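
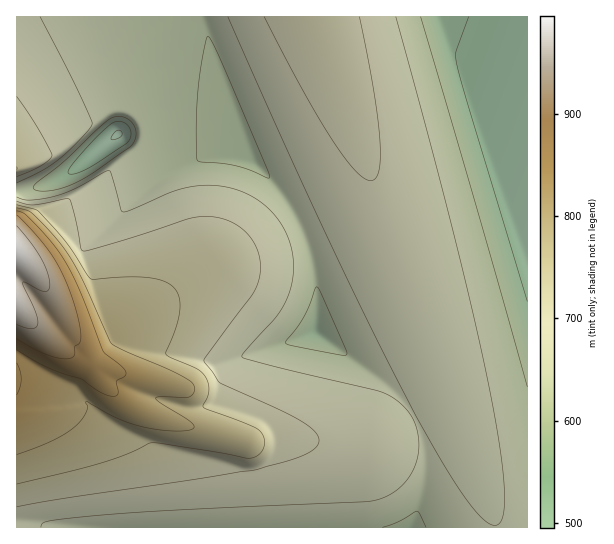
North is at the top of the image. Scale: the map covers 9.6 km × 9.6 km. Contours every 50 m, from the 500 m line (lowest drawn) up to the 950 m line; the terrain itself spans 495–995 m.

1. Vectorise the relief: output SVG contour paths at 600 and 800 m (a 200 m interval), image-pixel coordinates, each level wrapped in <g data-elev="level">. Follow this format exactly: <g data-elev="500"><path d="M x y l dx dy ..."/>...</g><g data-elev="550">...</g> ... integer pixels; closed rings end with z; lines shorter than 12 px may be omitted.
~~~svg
<g data-elev="600"><path d="M382 527l16-5 19-11 2 2 7 14"/><path d="M527 387l-106-370"/><path d="M343 355l-57-12 0-2 11-13 8-13 12-28 4 5 25 58 1 4z"/><path d="M35 190l-2-3 3-4 27-21 46-42 6-3 7 0 7 3 5 5 2 10-4 10-37 26-16 10-16 7-16 3z"/><path d="M269 178l-31-12-16-3-21-1-4-3-1-34 2-32 4-31 5-25 6 6 12 26 43 101 2 7z"/></g><g data-elev="800"><path d="M17 455l33-13 22-13 8-7 5-8 3-7-2-5 31 16 22 8 30 5 22-1 3-4-3-4-30-19-6-5 6-1 26 0 6-3 2-5-4-7-10-7-55-24-15-8-29-64-16-28-14-17-19-20-6-4-10-2"/></g>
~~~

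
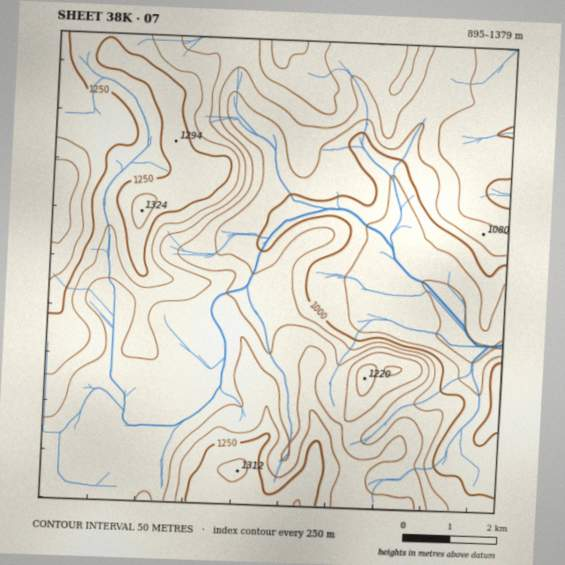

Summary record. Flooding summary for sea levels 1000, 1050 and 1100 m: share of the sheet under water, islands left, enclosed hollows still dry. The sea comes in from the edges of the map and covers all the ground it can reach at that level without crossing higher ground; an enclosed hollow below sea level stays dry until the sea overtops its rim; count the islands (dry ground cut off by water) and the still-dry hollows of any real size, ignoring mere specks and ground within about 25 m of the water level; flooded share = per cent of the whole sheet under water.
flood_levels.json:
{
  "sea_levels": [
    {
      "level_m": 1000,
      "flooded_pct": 16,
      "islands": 0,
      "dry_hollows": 0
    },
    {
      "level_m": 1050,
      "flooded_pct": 30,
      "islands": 0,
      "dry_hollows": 0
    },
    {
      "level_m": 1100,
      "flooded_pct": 41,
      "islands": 0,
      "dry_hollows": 0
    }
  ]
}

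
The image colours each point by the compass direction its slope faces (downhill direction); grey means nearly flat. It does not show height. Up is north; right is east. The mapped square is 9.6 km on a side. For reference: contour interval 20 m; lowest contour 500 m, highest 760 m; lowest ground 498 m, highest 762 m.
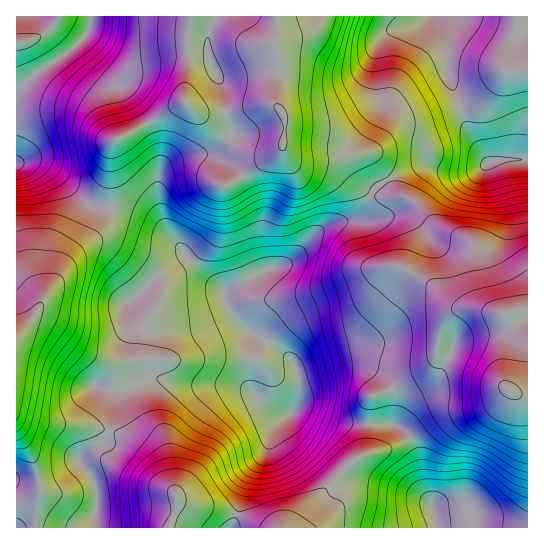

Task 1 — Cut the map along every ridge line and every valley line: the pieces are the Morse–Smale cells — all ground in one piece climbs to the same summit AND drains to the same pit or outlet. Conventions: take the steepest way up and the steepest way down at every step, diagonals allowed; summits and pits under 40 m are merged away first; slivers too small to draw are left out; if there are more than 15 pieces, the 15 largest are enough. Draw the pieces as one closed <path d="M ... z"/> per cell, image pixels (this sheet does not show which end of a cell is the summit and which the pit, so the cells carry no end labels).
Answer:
<path d="M373 193l-9 21-6 6-23 3-14 6-32 34-24 8-39 18 1 14 7 16-4-3-28 11-24 2-12 4-5 5-4 11-1 20 3 8 6 3 30 5 36 0 14 3 26 23 10 4 9 0 7-6 6-1 42 15 24 1 0-23 5-6 23-7 21-11 14-11 4-9 4-26 4-9 9-10 10-4 11 0 21 5 8 0-6-2-8-12-9-44-7-11-36-19-24-25-12-4-16 1z"/><path d="M437 16l-246 0-3 14 0 37-4 32 9 10 9 4 29-1 28-8 16 1 6 6 4 11-2 27 8 10 12 4 26-3 9 1 24 27 9 5 7-8 11-6 30-14 8 0 23 7 24-1 14-8-23-38-17-51-3-39z"/><path d="M115 211l-6 0-6 18-35 32-36 58-16 19 0 92 13 21 8 22 3 20-4 14 1 21 58-1 0-13 2-9-1-18-16-28 11-11 11-4 6-9 5-25-1-20 13-2 25-9 11-1-2-1-3-8 1-20 4-11 5-5 12-4 24-2 28-11 5 2-8-15-3-13-21-15-15-16-9-14-10-10-27-16z"/><path d="M161 379l-11 0-25 9-12 1 0 21-5 25-6 9-11 4-11 11 16 28 1 18-2 9 0 14 74 0 7-17 2-11 12 5 40 7 36 16 29 0 17-23 25-30 14-14 14-6 3-6 1-25-24-1-42-15-6 1-7 6-9 0-10-4-26-23-14-3-36 0z"/><path d="M185 101l-52 31-16 7-5 4-3 67 26 6 28 15 16 14 9 14 11 12 26 21 1-3 39-18 24-8 32-34 14-6 23-3 6-6 8-20-10-6-24-27-9-1-26 3-12-4-7-8-1-10 2-19-4-11-6-6-16-1-28 8-29 1-9-4z"/><path d="M474 308l-16 1-11 9-7 13-5 31-9 10-29 16-23 7-3 3-2 25 26 2 10 6 8 11 6 15 4 28 8 16 7 27 89 0 1-186-15-24-6-6-12 1z"/><path d="M527 16l-90 1 8 18 3 39 17 51 23 38-10 6-11 3-25-1-15-6-13 2-32 16-10 10 13 4 16-1 12 4 24 25 36 19 7 11 5 30 7 20 5 6 6 2 4-1 6 6 14 23z"/><path d="M190 16l-97 0-2 10-7 12-15 14-34 23-19 19 0 68 18-1 13 6 36 34 10 6 16 4 2-9 1-59 5-4 16-7 52-31-1-8 4-26z"/><path d="M389 424l-20 1-1 24-3 5-14 7-14 14-25 30-15 23 140-1-6-26-8-16-4-28-4-12-10-14z"/><path d="M34 161l-18 2 1 174 15-18 36-58 35-32 6-16-2-4-14-2-10-6-32-32z"/><path d="M91 16l-75 1 1 76 18-18 34-23 15-14 7-12z"/><path d="M17 431l-1 96 19 1 1-21 4-14-1-14-6-20z"/><path d="M178 500l-2 11-7 14 1 3 95-1-35-15-40-7z"/>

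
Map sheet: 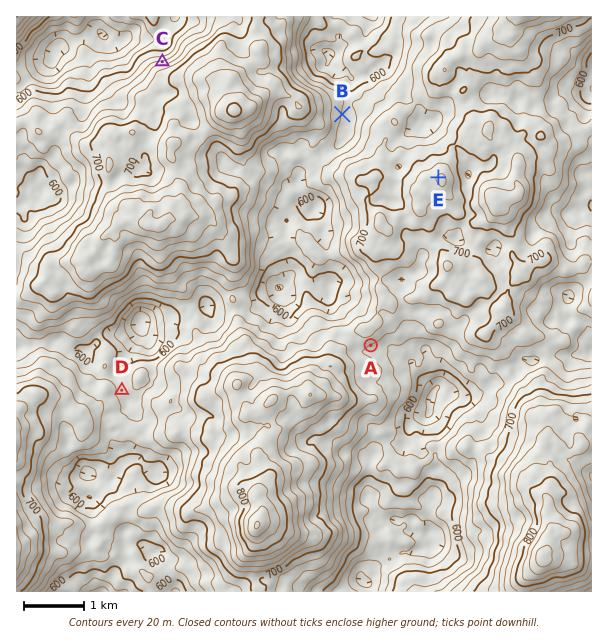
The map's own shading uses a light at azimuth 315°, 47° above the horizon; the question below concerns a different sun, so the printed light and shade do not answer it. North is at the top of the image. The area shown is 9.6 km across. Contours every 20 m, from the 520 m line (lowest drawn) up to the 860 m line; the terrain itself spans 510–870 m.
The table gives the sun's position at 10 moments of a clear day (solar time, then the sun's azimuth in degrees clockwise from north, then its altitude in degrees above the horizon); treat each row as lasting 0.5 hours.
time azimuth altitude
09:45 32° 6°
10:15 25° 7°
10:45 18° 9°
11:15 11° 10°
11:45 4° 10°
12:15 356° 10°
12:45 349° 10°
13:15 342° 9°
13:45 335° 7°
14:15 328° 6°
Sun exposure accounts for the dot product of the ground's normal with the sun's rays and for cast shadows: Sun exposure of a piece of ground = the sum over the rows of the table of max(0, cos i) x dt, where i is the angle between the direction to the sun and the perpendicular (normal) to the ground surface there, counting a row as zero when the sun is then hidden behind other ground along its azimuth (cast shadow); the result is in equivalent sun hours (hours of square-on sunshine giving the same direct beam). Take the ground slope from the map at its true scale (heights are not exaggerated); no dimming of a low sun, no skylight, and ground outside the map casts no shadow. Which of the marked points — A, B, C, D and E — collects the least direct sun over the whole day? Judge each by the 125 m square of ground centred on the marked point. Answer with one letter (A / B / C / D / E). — A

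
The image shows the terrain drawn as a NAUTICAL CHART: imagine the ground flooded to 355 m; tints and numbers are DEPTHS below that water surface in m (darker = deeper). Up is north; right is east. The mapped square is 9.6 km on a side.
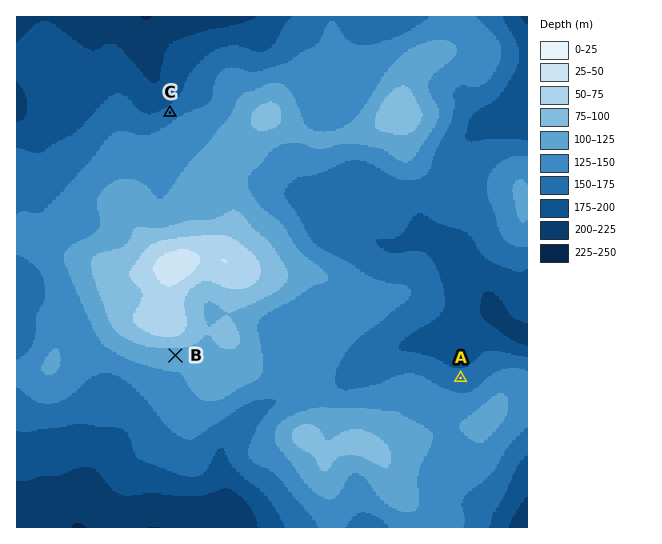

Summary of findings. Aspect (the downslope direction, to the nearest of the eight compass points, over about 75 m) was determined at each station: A N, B S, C NW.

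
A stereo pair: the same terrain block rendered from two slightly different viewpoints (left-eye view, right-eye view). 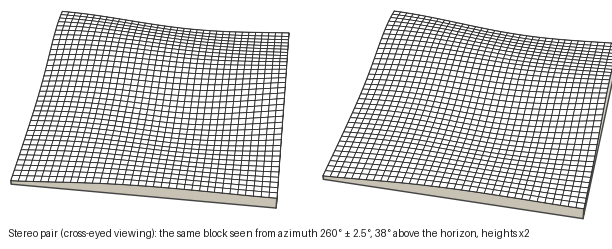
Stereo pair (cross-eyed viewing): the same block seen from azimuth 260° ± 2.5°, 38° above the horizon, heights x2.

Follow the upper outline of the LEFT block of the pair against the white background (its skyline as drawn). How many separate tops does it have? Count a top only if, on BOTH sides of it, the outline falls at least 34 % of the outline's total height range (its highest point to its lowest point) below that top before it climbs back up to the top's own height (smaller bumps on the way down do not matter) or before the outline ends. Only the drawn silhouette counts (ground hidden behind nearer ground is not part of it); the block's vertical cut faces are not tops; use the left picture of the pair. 0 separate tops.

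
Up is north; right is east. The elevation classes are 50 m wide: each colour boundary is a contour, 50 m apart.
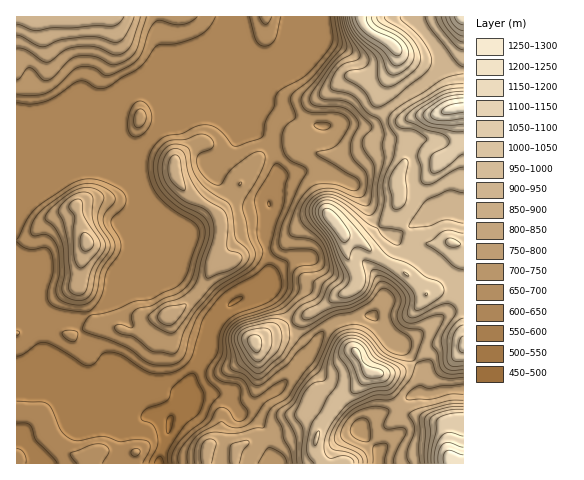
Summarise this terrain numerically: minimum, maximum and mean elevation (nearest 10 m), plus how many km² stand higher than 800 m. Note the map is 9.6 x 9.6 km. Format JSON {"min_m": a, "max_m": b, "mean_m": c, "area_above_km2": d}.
{"min_m": 480, "max_m": 1270, "mean_m": 760, "area_above_km2": 33.5}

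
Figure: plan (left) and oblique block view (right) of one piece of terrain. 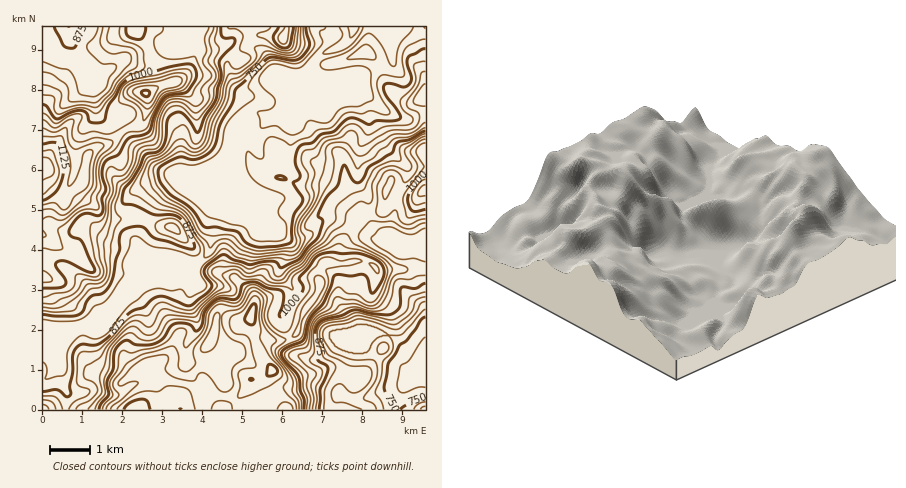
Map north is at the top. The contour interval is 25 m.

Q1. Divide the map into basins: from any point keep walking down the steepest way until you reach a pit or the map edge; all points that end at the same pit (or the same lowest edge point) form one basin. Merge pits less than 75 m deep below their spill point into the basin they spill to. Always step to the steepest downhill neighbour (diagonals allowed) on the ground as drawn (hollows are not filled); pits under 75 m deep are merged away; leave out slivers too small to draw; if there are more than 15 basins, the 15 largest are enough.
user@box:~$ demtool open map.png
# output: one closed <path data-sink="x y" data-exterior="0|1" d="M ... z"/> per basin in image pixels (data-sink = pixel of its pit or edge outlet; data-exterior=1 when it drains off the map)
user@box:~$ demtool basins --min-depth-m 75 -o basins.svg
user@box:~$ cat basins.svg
<path data-sink="354 26" data-exterior="1" d="M426 26l-291 0 1 6 12 16 3 12 5 6 5 18-3 3-12 7 1 16-4 12-5 4-14 4-12 12-16 6-7 6-7 30-18 18-18-18-4-8 0 234 224 0-9-10-6-12 1-9 10-1 10-8-12-16-3-10 5-4 22 0 13-8 8-22 13-18 2-6-1-14 3-6 4-4 10 0 4-16 15-22 5-10 22-4 6-21 22 9 6-1 10-7z"/><path data-sink="426 358" data-exterior="1" d="M388 189l-3 5-1 14-6 4-18 2-5 10-15 22-4 16-10 0-4 4-3 6 1 14-2 6-13 18-8 22-13 8-22 0-5 4 3 10 12 16-10 8-10 1-1 9 6 12 9 10 160 0 0-220-10 7-6 1z"/><path data-sink="68 26" data-exterior="1" d="M134 26l-92 0 0 148 4 10 18 18 18-18 7-30 7-6 16-6 12-12 16-5 5-7 2-8-1-16 15-10-5-18-5-6-3-12-12-16z"/>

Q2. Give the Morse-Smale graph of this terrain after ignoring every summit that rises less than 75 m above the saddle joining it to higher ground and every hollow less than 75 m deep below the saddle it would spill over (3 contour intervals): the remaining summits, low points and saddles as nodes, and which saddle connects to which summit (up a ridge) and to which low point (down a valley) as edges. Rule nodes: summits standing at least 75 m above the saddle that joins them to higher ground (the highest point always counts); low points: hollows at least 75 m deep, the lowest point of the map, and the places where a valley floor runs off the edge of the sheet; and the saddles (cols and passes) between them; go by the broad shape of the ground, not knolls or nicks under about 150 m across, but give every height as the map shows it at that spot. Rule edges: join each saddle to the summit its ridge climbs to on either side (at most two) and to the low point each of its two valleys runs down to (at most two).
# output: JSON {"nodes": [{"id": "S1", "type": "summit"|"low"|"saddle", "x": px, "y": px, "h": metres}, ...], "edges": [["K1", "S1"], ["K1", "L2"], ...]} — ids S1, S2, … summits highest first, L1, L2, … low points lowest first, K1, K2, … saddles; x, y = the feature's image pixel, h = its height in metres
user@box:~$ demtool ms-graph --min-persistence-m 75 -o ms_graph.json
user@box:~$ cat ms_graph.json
{"nodes": [
{"id": "S1", "type": "summit", "x": 44, "y": 166, "h": 1192},
{"id": "S2", "type": "summit", "x": 132, "y": 410, "h": 1140},
{"id": "S3", "type": "summit", "x": 146, "y": 94, "h": 1130},
{"id": "S4", "type": "summit", "x": 424, "y": 190, "h": 1059},
{"id": "L1", "type": "low", "x": 354, "y": 28, "h": 635},
{"id": "L2", "type": "low", "x": 426, "y": 360, "h": 708},
{"id": "L3", "type": "low", "x": 68, "y": 26, "h": 849},
{"id": "K1", "type": "saddle", "x": 126, "y": 130, "h": 1031},
{"id": "K2", "type": "saddle", "x": 148, "y": 50, "h": 982},
{"id": "K3", "type": "saddle", "x": 368, "y": 212, "h": 935},
{"id": "K4", "type": "saddle", "x": 78, "y": 326, "h": 836}],
"edges": [["K1", "S1"], ["K1", "S3"], ["K1", "L1"], ["K1", "L3"], ["K2", "S1"], ["K2", "S3"], ["K2", "L1"], ["K2", "L3"], ["K3", "S2"], ["K3", "S4"], ["K3", "L1"], ["K3", "L2"], ["K4", "S1"], ["K4", "S2"], ["K4", "L1"]]}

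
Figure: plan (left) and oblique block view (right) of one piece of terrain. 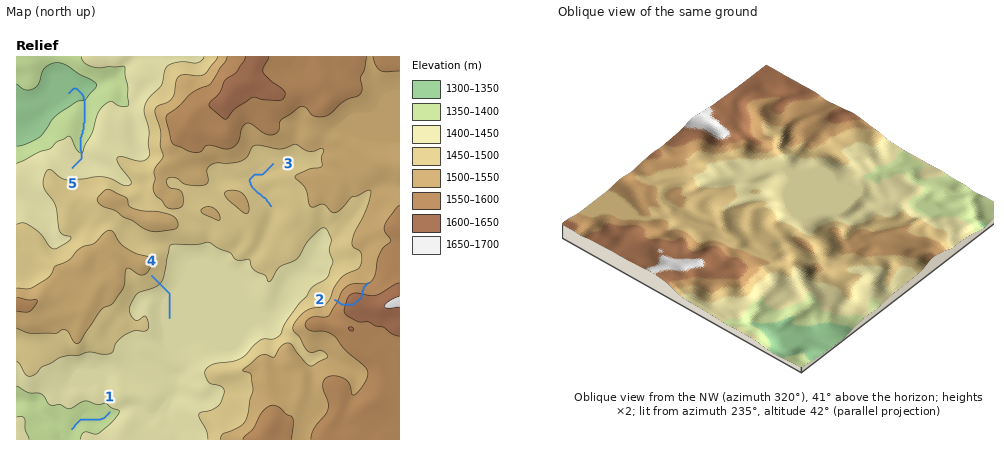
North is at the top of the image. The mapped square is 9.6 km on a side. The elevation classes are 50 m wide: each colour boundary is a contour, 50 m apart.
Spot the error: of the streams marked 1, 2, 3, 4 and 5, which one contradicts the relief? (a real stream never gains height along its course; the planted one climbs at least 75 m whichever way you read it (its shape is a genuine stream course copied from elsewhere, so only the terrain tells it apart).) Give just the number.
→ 2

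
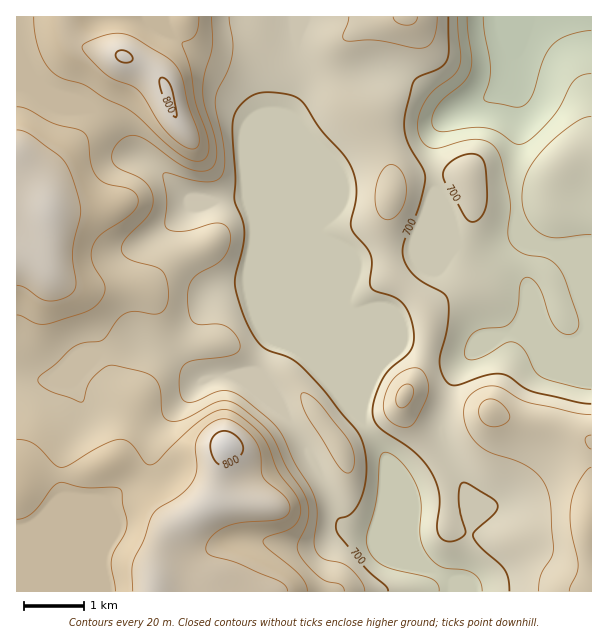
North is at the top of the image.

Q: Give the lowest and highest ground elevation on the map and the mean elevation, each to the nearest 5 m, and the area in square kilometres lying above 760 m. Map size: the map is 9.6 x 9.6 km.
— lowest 635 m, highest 810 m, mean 720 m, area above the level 17.4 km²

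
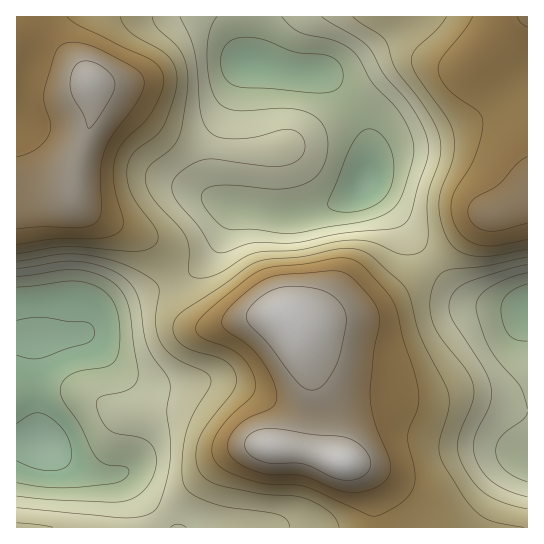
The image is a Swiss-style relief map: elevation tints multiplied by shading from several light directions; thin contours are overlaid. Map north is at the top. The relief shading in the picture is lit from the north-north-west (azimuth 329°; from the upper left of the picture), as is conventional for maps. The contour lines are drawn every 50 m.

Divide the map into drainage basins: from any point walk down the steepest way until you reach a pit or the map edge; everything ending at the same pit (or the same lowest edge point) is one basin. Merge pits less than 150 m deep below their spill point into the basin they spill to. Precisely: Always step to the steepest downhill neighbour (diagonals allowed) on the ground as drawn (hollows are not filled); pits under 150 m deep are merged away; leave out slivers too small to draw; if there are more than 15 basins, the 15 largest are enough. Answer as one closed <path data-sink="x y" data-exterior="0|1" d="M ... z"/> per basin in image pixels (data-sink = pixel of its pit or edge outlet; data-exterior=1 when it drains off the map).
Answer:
<path data-sink="366 182" data-exterior="0" d="M526 16l-501 0-2 11-7 10 0 5 19-2 18 7 18 13 20 21 1 34-17 52-3 20 1 10 8 10 12 8 42 17 20 13 13 20 13 34 14 20 15 6 49-9 27 0 11 5 17 0 45-9 24-11 64-50 34-34 8-4 14-2 25-13-1-56-10-19-25-37-11-23 2-9z"/><path data-sink="43 443" data-exterior="0" d="M35 40l-13 0-6 3 0 484 358 1-1-26-9-25-11-12-23-8-6-7 0-43-5-17-15-31-11-37-7-6-27 0-44 9-16-4-14-15-21-49-13-16-16-9-42-17-16-12-5-12 1-17 19-59-1-34-26-26-15-10z"/><path data-sink="527 307" data-exterior="1" d="M527 199l-24 12-14 2-8 4-34 34-64 50-20 10-28 6-21 4-22 0 5 10 7 28 15 31 5 17 0 43 6 7 23 8 11 12 9 25 2 26 153-1z"/>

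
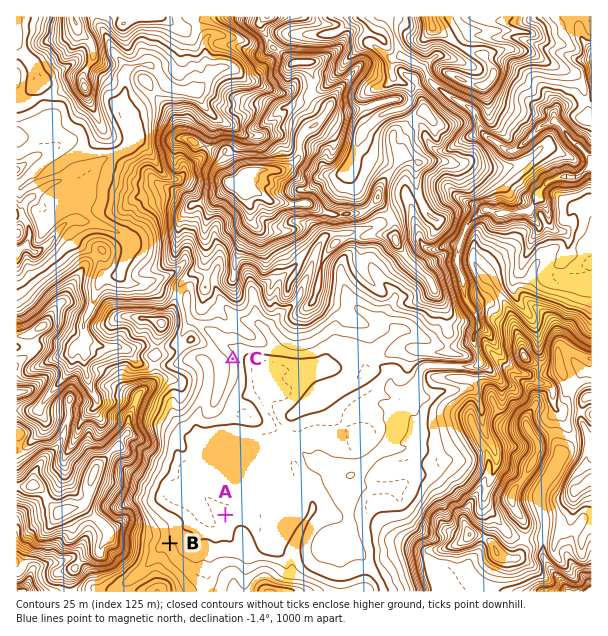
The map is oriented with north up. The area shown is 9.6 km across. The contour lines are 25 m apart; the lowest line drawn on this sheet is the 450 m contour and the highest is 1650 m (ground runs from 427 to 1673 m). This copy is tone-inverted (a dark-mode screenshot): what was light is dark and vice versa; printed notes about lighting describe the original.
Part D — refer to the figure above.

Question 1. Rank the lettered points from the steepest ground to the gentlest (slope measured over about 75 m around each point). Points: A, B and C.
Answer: C B A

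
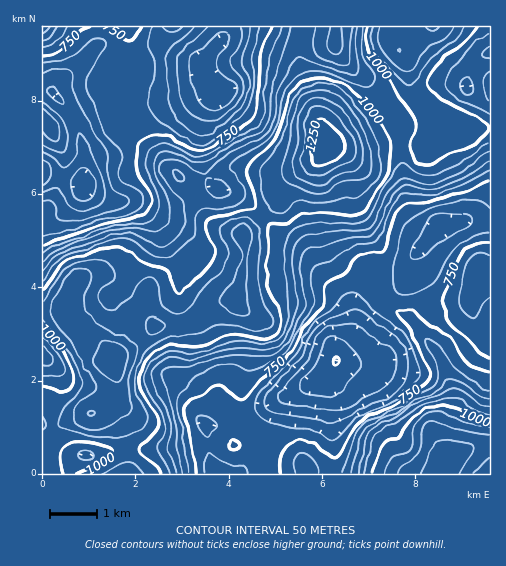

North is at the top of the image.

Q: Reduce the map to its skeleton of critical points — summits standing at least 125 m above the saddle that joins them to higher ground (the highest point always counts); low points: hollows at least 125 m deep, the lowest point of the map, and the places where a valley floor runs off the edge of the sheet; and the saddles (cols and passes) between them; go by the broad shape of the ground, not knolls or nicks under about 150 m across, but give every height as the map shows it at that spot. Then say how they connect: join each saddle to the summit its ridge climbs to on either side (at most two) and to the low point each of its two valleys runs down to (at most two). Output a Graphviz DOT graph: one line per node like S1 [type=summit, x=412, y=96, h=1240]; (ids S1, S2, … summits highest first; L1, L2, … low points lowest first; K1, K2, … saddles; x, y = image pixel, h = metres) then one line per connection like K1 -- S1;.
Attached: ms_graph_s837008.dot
graph terrain {
  S1 [type=summit, x=327, y=146, h=1296];
  S2 [type=summit, x=443, y=469, h=1200];
  S3 [type=summit, x=114, y=359, h=1197];
  S4 [type=summit, x=432, y=27, h=1156];
  S5 [type=summit, x=43, y=27, h=931];
  L1 [type=low, x=337, y=360, h=498];
  L2 [type=low, x=219, y=92, h=502];
  L3 [type=low, x=83, y=185, h=507];
  L4 [type=low, x=43, y=356, h=880];
  K1 [type=saddle, x=54, y=427, h=1047];
  K2 [type=saddle, x=127, y=286, h=1043];
  K3 [type=saddle, x=262, y=217, h=1014];
  K4 [type=saddle, x=400, y=141, h=981];
  K5 [type=saddle, x=360, y=274, h=737];
  K6 [type=saddle, x=115, y=100, h=729];
  K1 -- S3;
  K1 -- L1;
  K1 -- L4;
  K2 -- S3;
  K2 -- L1;
  K2 -- L3;
  K3 -- S1;
  K3 -- S3;
  K3 -- L1;
  K3 -- L2;
  K4 -- S1;
  K4 -- S4;
  K4 -- L1;
  K4 -- L2;
  K5 -- S1;
  K5 -- S2;
  K5 -- L1;
  K6 -- S1;
  K6 -- S5;
  K6 -- L2;
  K6 -- L3;
}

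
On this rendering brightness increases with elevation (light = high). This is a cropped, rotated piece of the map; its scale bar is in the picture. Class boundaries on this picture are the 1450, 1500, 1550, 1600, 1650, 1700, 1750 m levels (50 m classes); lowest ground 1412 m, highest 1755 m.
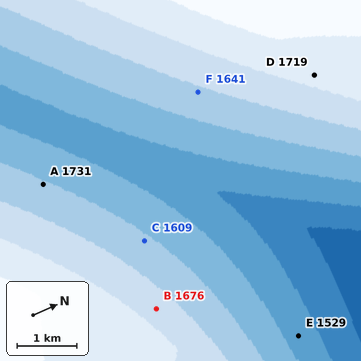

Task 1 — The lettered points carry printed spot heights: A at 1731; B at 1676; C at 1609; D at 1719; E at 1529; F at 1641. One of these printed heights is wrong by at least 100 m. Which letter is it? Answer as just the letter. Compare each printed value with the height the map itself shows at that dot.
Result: A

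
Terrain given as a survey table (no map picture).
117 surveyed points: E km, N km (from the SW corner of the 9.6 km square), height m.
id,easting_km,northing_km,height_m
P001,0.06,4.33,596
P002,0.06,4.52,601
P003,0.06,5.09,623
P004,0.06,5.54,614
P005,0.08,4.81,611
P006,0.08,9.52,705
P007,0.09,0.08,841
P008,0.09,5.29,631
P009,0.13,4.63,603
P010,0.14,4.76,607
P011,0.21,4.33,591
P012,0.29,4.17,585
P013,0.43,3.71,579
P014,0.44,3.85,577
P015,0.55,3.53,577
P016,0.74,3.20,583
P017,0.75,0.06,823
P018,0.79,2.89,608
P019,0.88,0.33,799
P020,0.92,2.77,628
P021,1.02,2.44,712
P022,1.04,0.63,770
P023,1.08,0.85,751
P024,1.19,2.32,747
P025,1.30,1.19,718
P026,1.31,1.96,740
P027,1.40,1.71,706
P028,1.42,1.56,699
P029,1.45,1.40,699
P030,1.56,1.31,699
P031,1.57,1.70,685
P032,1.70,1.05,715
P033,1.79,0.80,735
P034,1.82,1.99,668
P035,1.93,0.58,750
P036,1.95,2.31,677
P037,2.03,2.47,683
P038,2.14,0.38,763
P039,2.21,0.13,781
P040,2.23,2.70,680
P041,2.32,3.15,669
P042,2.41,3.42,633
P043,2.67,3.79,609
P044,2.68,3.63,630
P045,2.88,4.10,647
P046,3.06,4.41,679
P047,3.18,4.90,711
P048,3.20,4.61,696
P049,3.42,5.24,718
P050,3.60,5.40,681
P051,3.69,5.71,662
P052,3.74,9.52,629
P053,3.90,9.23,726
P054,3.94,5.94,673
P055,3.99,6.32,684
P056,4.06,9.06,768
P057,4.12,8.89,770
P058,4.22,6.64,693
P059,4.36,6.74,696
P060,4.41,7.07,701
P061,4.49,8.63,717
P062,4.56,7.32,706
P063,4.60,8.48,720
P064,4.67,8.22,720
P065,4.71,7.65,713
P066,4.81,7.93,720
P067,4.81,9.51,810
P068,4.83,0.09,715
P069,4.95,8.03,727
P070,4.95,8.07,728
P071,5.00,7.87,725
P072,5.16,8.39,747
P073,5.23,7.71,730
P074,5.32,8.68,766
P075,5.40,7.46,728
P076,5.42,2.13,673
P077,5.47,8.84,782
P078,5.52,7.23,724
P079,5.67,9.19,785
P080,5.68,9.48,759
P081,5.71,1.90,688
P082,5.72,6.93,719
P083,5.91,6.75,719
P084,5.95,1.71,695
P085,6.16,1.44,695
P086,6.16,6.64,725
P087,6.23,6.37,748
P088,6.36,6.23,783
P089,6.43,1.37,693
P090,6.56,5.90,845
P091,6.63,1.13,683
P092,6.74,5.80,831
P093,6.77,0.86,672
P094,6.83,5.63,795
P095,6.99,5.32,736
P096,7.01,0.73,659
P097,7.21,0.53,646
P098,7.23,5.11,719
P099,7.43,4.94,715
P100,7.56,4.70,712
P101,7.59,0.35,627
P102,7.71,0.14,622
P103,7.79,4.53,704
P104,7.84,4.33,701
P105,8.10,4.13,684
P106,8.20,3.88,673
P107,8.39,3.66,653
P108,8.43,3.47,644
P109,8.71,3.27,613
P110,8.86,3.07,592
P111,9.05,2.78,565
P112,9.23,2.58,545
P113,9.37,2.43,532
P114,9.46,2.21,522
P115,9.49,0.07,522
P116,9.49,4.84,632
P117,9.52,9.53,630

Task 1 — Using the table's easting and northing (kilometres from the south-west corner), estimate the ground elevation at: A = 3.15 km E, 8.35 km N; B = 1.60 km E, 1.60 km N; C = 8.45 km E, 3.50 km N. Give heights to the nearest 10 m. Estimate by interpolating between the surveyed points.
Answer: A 720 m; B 680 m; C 640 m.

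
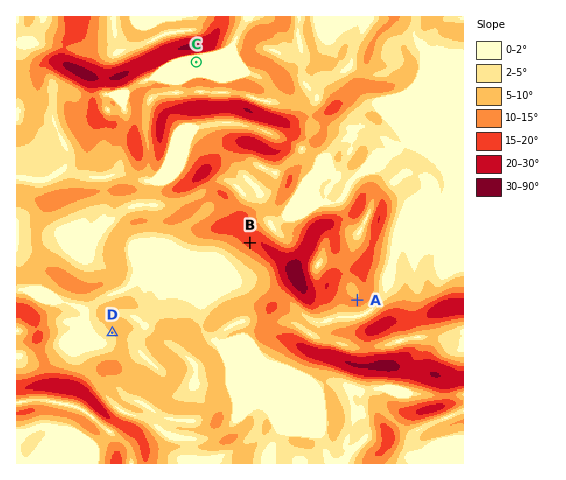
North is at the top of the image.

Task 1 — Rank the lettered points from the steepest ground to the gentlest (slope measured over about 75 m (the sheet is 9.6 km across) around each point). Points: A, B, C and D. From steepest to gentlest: B A D C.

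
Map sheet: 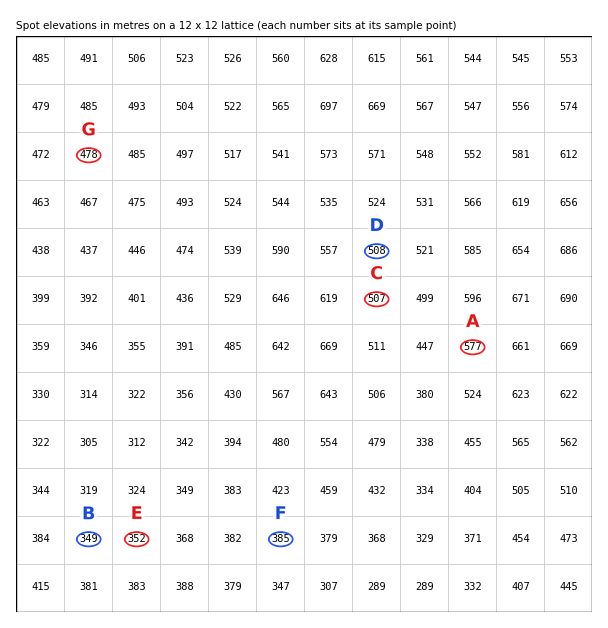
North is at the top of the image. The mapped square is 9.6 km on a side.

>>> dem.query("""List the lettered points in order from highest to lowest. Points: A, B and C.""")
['A', 'C', 'B']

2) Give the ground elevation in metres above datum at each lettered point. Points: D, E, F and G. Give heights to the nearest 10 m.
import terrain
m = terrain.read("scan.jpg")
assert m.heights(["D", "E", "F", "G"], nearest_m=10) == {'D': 510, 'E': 350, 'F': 380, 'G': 480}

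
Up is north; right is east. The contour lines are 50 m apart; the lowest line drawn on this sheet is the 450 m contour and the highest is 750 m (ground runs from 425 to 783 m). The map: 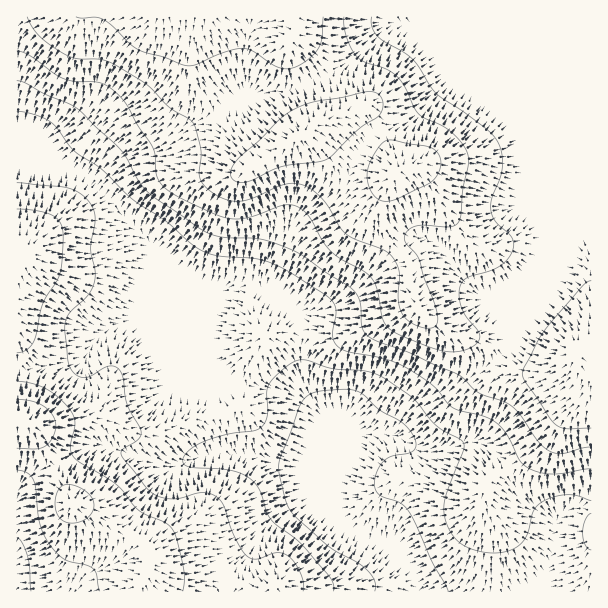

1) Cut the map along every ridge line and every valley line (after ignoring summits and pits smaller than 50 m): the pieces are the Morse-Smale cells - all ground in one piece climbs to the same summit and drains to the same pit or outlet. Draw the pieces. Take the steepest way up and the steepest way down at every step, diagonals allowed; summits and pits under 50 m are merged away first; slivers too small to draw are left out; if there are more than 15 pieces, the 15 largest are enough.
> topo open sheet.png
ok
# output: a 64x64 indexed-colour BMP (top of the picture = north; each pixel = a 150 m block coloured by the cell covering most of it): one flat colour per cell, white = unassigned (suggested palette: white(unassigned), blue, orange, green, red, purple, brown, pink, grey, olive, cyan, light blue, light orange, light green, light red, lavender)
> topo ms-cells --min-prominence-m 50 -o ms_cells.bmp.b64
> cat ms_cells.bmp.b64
<image width="64" height="64" href="data:image/bmp;base64,Qk12CAAAAAAAAHYAAAAoAAAAQAAAAEAAAAABAAQAAAAAAAAIAAATCwAAEwsAABAAAAAAAAAA////ALR3HwAOf/8ALKAsACgn1gC9Z5QAS1aMAMJ34wB/f38AIr28AM++FwDox64AeLv/AIrfmACWmP8A1bDFAFVVVVVVVVUiIiIiIiIiIiIiIiIiIiIhERERERERERERVVVVVVVVVSIiIiIiIiIiIiIiIiIiIhERERERERERERFVVVVVVVVVUiIiIiIiIiIiIiIiIiIiEREREREREREREVVVVVVVVVVSIiIiIiIiIiIiIiIiIiERERERERERERERVVVVVVVVVVIiIiIiIiIiIiIiIiIhERERERERERERERFVVVVVVVVVIiIiIiIiIiIiIiIiIhEREREREREREREREVVVVVVVVSIiIiIiIiIiIiIiIiIRERERERERERERERERVVVVVVUiIiIiIiIiIiIiIiIiIRERERERERERERERERFVVVVVUiIiIiIiIiIiIiIiIiIRERERERERERERERMxEVVVVVIiIiIiIiIiIiIiIiIiIRERERERERERERETMzMxVVVVIiIiIiIiIiIiIiIiIiIRERERERERERERETMzMzNVVVIiIiIiIiIiIiIiIiIiIRERERERERERERERMzMzM1VVUiIiIiIiIiIiIiIiIiIRERERERERERERERMzMzMzVVUiIiIiIiIiIiIiIiIiIhERERERERERERERMzMzMzNVVSIiIiIiIiIiIiIiIiEREREREREREREREREzMzMzM1VSIiIiIiIiIiIiIhEREREREREREREREREREzMzMzMzVVIiIiIiIiIiIiIiERERERERERERETMzMxMzMzMzMzNVIiIiIiIiIiIiIiERERERERERERETMzMzMzMzMzMzM1UiIiIiIiIiIiIiIREREREREREREREzMzMzMzMzMzMzIiIiIiIiIiIiIiIhERERERERERERERMzMzMzMzMzMzMiIiIiIiIiIiIiIiERERERERERERERERMzMzMzMzMzMyIiIiIiIiIiIiIiERERERERERERERERETMzMzMzMzMzIiIiIiIiIiIiIiIhEREREREREREREREREzMzMzMzMzMiIiIiIiIiIiIiIiIRERERERERERERERERMzMzMzMzMyIiIiIiIiIiIiIiIRERERERERERERERERERMzMzMzMzREREIiIiIiIiIiIRERERERERERERERERERETMzMzMzNEREREIiIiIiIiIREREREREREREREREREREREzMzMzM0REREQiIiIiIiIRERERERERERERERERERERERMzMzMzREREREIiIiIkRBERERERERERERERERERERERETMzMzNEREREREIiJERBEREREREREREREREREREREREREzMzM0RERERERERERBERERERERERERERERERERERERETMzMzREREREREREREEREREREREREREREREREREREREREzMzNEREREREREREERERERERERERERERERERERERERERMzM0REREREREREQREREREREREREREREREREREREREREzMzRERERERERERBERERERERERERERERERERERERERERMzNERERERERERBEREREREREREREREREREREREREREREzM0REREREREREERERERERERERERERERERERERERERERMzREREREREREEREREREREREREREREREREREREREREREzNEREREREREQRERERERERERERERERERERERERERERERM0REREREREQRERERERERERERERERERERERERERERERETREREREREQRERERERERERERERERERERERERERERERERFEREREREQREREREREREREREREREREREREREREREREREUREREREQRERERERERERERERERERERERERERERERERERRERERERBERERERERERERERERERERERERERERERERERFERERERBEREREREREREREREREREREREREREREREREREURERERBERERERERERERERERERERERERERERERERERERREREQRERERERERERERERERERERERERERERERERERERERERERERERERERERERERERERERERERERERERERERERERERERERERERERERERERERERERERERERERERERERERERERERERERERERERERERERERERERERERERERERERERERERERERERERERERERERERERERERERERERERERERERERERERERERERERERERERERERERERERERERERERERERERERERERERERERERERERERERERERERERERERERERERERERERERERERERERERERERERERERERERERERERERERERERERERERERERERERERERERERERERERERERERERERERERERERERERERERERERERERERERERERERERERERERERERERERERERERERERERERERERERERERERERERERERERERERERERERERERERERERERERERERERERERERERERERERERERERERERERERERERERERERERERERERERERERERERERERERERERERERERERERERERERERERERERERERERERERERERERERERERERERERERERERERERERERERERERERERERERERERERERERERERERERERERERERERERERERERERERERERERERERERERERERERERERERERERERERERERERERERERERERERERERERERERERERERERERERERERERERERERER"/>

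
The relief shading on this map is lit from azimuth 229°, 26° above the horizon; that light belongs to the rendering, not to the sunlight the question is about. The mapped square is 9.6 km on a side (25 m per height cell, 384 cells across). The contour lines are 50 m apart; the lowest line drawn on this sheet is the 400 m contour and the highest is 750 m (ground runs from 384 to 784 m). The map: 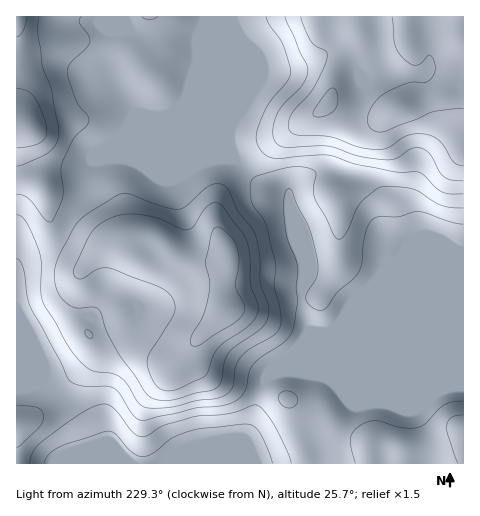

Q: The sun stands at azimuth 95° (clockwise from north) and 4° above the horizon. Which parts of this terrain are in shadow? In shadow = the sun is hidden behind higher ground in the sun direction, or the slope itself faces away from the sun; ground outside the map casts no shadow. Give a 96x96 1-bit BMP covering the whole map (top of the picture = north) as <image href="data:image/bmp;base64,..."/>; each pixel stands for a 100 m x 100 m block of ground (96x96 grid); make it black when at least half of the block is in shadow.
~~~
<image width="96" height="96" href="data:image/bmp;base64,Qk2+BAAAAAAAAD4AAAAoAAAAYAAAAGAAAAABAAEAAAAAAIAEAAATCwAAEwsAAAIAAAAAAAAA////AAAAAAAAAAAAAAAP+AfAADwAAAAAAAB/8AfAADwAAAAAAAD/8AfAADwAAAGAAAD/8AfAADwAAAeAAAH/4AfAADwAAA/AAAH/4APAADgAAB/AAAP/wAHAAPgAAD/AAAH/wADAA/gAAD/AAAH/wAAAH/gAAH/AAAD/gAAAP/gAAH/AAAB/gAAAP/gAAP/gAAA/gAAAH/gAAf/gAAA/AAAAB/gAAf/4AAAfAAAAAPgAA//8AAAfAAAAABAAB//+AAAPAAAAAAAAH//+AAAHAAAAAAAAf//+AAAAAAAAAAAB///+AAAAAAAAAAAD///+AAAAAAAAAAAH///8AAAAAAAAAAAP///8AAAAAAAAAAAP/j/8AAAAAAAAAAAf/g/8AAAAAAAAAAA//AP8AAAAAAAAAAB//AB/4AAAAAAAAAD//AB/+AAAAAAAAAD/+AB//AAAAAAAAAD/+AA//gAAAAAAAAD/8AA//wAAAAAAAAD/8AAf/4AAAAAAAAD/4AAf/8AAAAAAAAD/wAAP/8AAAAAAAAD/wAAP/8AAAAAAAAD/gAAH/8AAAAAAAAD/gAAAD8AAAAAAAAD/wAAAA4AAAAAAAAD/4AAAAAAAAAAAAAD/4AAAAAAAAAAAAAD/8AAAAAAAAAAAAAD/8AAAAAAAAEAAAAD/8AAAAAAAAOAAAAD/+AAAAAAAAPAAAAD//AAAAAAAAPAAAAD//gAAAAAAAfAAAAD//wAAAAAAAfAAAAD//4AAAAAAA/AAAAD//8AAAcAAA/AAAAD//8AAB8AAB/AAAAD//+AAD8AAB/AAAAD9//AAH8AAD/AAAAD8f/gAP8AAD/AAAAD8P/gAf8AAH/AAAAD8H/gAf8AAH/AAAAD4A/AA/8AAP+AAAAD4AAAA/8AAf+AAAMD4AAAA/8AAf8AAA+B4AAAA/8AAf8AAB+AAAAAAf8AA/8AAD+AAAAAAH8AAf8AAD+AAAAAAA4AAf4AAH/AAAAAAAAAAH4AAD/AAAAAAAAAAAAAAD/gAAAAAAAAAAAAAD/gAAAAAAAAAAAAAD/gAAAAAAAAAAA8AD/wAAAAAAAB8AB8AD/gAAAAAAAH+AB8AB/gAAAAAAAf/AA4AA/AAAAAAAB//gAAAAAAAAAAAAD//wAAAAAAAAAAAAH//4AAAAAAAAAAAAf//+AAAAAAAAAAAA///+AAAAAAAAAAAB////AAAAAAAAAAAB////gA8AAAAAAAAD////wB+AAAAAAAAB////4B/AAAAAAAAB////8A/AAAAAAAAA////+AfAAAAAAAAA////+AAAAAAAAAAAf///+AAAAAAAAAAAP///+AAAAAAAAAAAH////AAAAAAAAAAAD////AAAAAAAAAAAB////AAAAAAAAAAAAf///AAAAAAAAAAAAP//wAAAAAAAAAAAAH//wAAgAAAAAAAAAP//wABwAAAAAAAAAf//wADwAAAAAAAAA///wADwAAAAAAAAB///gADwAAAAAAAAB///gAHwAAAAAAAAD///gADwAAAAAAAAH///gADwAA="/>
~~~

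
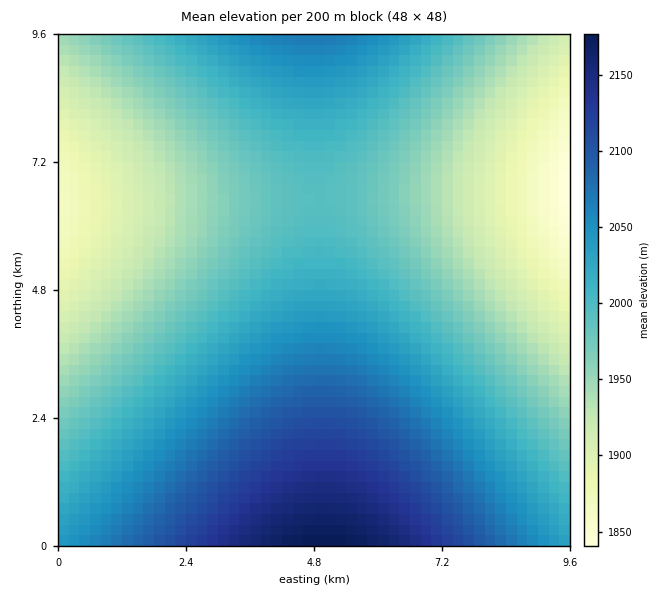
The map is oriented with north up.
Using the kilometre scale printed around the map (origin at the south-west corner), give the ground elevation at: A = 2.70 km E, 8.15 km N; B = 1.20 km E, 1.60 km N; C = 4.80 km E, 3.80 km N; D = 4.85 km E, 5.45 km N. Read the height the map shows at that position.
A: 1980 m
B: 2035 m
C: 2060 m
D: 2005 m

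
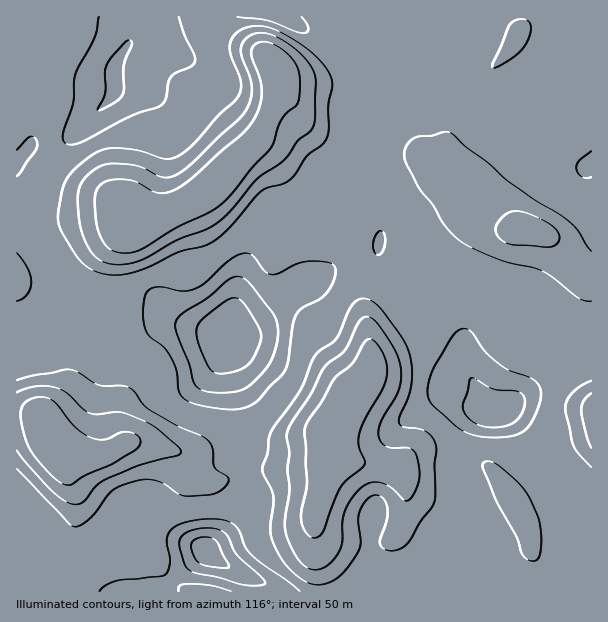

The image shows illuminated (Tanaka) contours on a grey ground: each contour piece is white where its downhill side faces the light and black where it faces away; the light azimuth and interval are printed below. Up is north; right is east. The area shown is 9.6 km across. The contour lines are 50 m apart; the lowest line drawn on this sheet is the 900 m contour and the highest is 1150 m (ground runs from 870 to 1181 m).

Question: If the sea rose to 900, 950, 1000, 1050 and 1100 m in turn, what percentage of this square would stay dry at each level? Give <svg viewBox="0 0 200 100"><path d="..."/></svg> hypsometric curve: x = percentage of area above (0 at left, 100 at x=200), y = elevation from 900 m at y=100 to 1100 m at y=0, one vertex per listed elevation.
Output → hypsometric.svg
<svg viewBox="0 0 200 100"><path d="M185 100l-17-25-30-25-111-25-18-25"/></svg>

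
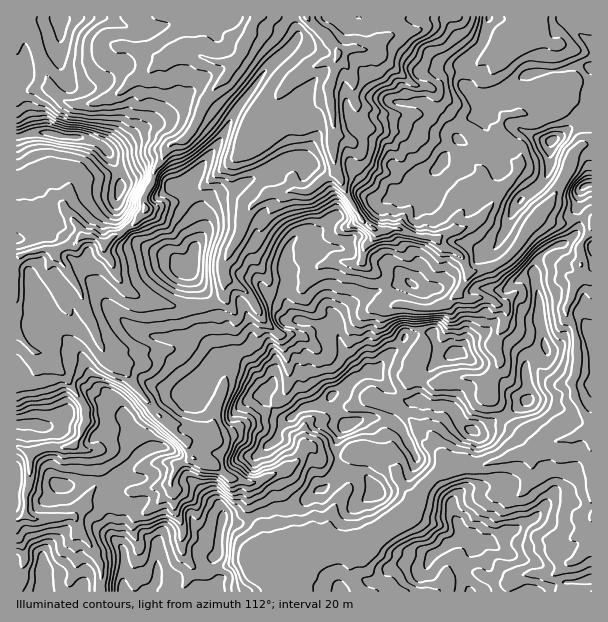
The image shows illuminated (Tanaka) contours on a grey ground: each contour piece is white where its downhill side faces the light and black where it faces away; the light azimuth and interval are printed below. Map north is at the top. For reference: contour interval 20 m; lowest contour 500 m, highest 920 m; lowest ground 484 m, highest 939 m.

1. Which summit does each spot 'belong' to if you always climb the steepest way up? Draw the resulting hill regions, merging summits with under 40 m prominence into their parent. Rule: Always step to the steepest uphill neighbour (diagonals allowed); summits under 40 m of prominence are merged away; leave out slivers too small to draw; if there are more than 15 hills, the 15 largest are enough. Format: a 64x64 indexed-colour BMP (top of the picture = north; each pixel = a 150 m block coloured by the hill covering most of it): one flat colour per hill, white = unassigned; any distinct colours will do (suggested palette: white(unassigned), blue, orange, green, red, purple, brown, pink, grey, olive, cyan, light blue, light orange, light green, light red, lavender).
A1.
<image width="64" height="64" href="data:image/bmp;base64,Qk12CAAAAAAAAHYAAAAoAAAAQAAAAEAAAAABAAQAAAAAAAAIAAATCwAAEwsAABAAAAAAAAAA////ALR3HwAOf/8ALKAsACgn1gC9Z5QAS1aMAMJ34wB/f38AIr28AM++FwDox64AeLv/AIrfmACWmP8A1bDFAHd3d3d1VVVVVVVVVVVVURERERERERERERERERERERERd3d3d3VVVVVVVVVVVVVVERERERERERERERERERERERF3d3d3dVVVVVVVVVVVVVUREREREREREREREREREREREXd3d3d1VVVVVVVVVVVVUiERERERERERERERERERERERd3d3d3VVVVVVVVVVVVUiIiERERERERERERERERERERF3d3d3VVVVVVVVVVVVVSIiIiIiIREREREREREREREREXd3d3VVVVVVVVVVVVVSIiIiIiIiERERERERERERERERd3d3dVVVVVVVVVVVVVIiIiIiIiIhERERERERERERERERERFVVVVVVVVVVVVVUiIiIiIiIiIhERERERERERERERERERVVVVVVVVVVVVUiIiIiIiIiIiIREREREREREREREREREVVVVVVVVVVVVSIiIiIiIiIiIiERERERERERERERERERFVURFVVVVVVVIiIiIiIiIiIiIREREREREREREREREREVERERFVVVVVIiIiIiIiIiIiIiERERERERERERERERERURERERVVVSIiIiIiIiIiIiIiIhEREREREREREREREREREREREVIiIiIiIiIiIiIiIiIiIiIiEREREREREREREREREREREiIiIiIiIiIiIiIiIiIiIiIiIhERERiIiIEREREREREiIiIiIiIiIiIiIiIiIiIiIiIiIhERGIiIiBEREREREiIiIiIiIiIiIiIiIiIiIiIiIiIiIiIYiIiIgREREREhERIiIiIiIiIiIiIiIiIiIiIiIiIiIiiIiIiBEREREREREiIiIiIiIiIiIiIiIiIiIiIiIiIimIiIiIERERERERESIiIiIiIiIiIiIiIiIiIiIiIiIiKYiIiIEREREREREREiIiIiIiIiIiIiIiIiIiIiIiIiKZiIiIERERERERERESIiIiIiIiIiIiIiIiIiIiIiIiIpmIiIgRERERERERERIiIiIiIiIiIiIiIiIiIiIiIiIimYiIgREREREREREREiIiIiIiIiIiIiIiIiIiIiIiIiKZiIgRERERERERERESIiIiIiIiIiIiIiIiIiIiIiIiIpmIgRERERERERERERIiIiIiIiIiIiIiIiIiIiIiIiIimYEREREREREREREREiIiIiIiIiIiIiIiIiIiIiIiIiKZERERERERERERERESIiIiISIiIiIiIiIiIiIiIiIiIpkRERERERERERERERIiIhEREiIiIiIiIiIiIiIiIiIimREREREREREREREREiIhERESIiIiIiIiIiIiIiIiIimZERERERERERERERESIiERERIiIiIiIiEiIiIiIiIiKZkRERERERERFmZmZhIiERERIiIiIiIREREiIiIiIiIimREREREREWZmZmZmYiEREREiIiIiIRERERIiIiIiIiKZERERERERZmZmZmZiERERESIiIiIhERERESIiIiIiIpkRERERERZmZmZmZmEREREREiIiIhERERERIiIiIiIhERERERERFmZmZmZmYREREREREiERERERERFEQiIiIhERMRERERFmZmZmZmZmERERERERERERERERFEREQiIhEREzMzMREWZmZmZmZmYRERERERERERERERREREREIiERETMzMzMzNmZmZmZmZmERERERERERERERFEREREQiERERMzMzMzMzZmZmZmZmYREREREREREREREREUREREEREREzMzMzMzMzZmZmZmZhERERERERERERERERFERERBqqETMzMzMzMzNmZmZmZmYRERERERERERERERERRERESqqqMzMzMzMzMxERZmZmZmEREREREREREREREREURERKqqozMzMzMzMzMRERZmZmZmYRERERERERERERERFERESqqjMzMzMzMzMxEREWZmZmZmERERERERERERERERREREqqMzMzMzMzMzERERFmZmZmYRERERERERERERERFERESqozMzMzMzMzMxERERFmZmZhERERERERERERERERREREqjMzMzMzMzMzERERERZmZmERERERERERERERERFERESqMzMzMzMzMzMxEREREWZmYREREREREREREREUREREREozMzMzMzMzMzMxERERZmZhERERERERERERFERERERERDMzMzMzMzMzMzMREREWFmERERERERERERFEREREREREMzMzMzMzMzMzMxERERERERERERERERERFEREREREREQzMzMzMzMzMzMzMRERERERERERERERERFERERERERERDMzMzMzMzMzMzMxERERERERERERERERFEREREREREREMzMzMzMzMzMzMzMRERERERERERERERFEREREREREREQzMzMzMzMzMzMzMzERERERERERERERERRERERERERERDMzMzMzMzMzMzMzMREREREREREREREREUREREREREREMzMzMzMzMzMzMzMzERERERERERERERERERREREREREQzMzMzMzMzMzMzMREREREREREREREREREREURERERERDMzMzMzMzMzMzERERERERERERERERERERERERREREREMzMzMzMzMzMzMREREREREREREREREREREREREUREREQzMzMzMzMzMzMRERERERERERERERERERERERERFERERDMzMzMzMzMzMxERERERERERERERERERERERERERRERE"/>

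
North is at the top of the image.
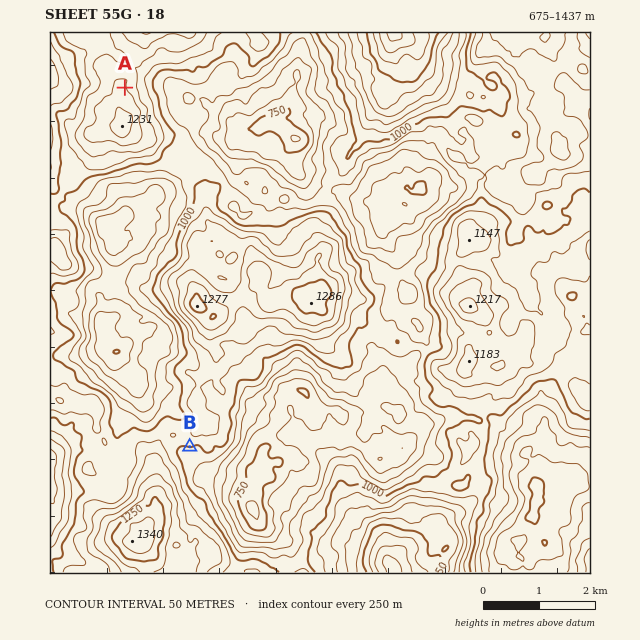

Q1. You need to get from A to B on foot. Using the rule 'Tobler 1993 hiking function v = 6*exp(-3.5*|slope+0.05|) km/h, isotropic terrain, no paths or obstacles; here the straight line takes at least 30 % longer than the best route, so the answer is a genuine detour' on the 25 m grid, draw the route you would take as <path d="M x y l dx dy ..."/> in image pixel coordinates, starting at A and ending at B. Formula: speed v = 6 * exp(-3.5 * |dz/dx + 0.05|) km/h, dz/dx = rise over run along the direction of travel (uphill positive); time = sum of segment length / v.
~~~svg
<path d="M125 88l3 4 5 3 7 8 6 3 1 1 5 9 18 18 1 3 0 10 10 17 0 11 2 3 0 10 4 8 0 11-11 23 0 6-5 8 0 8-12 26 0 11 11 23 14 14 3 5 0 10 6 11 0 24 1 3 0 7-7 14 0 6 4 7 0 8-7 14 0 3 3 6 3 3"/>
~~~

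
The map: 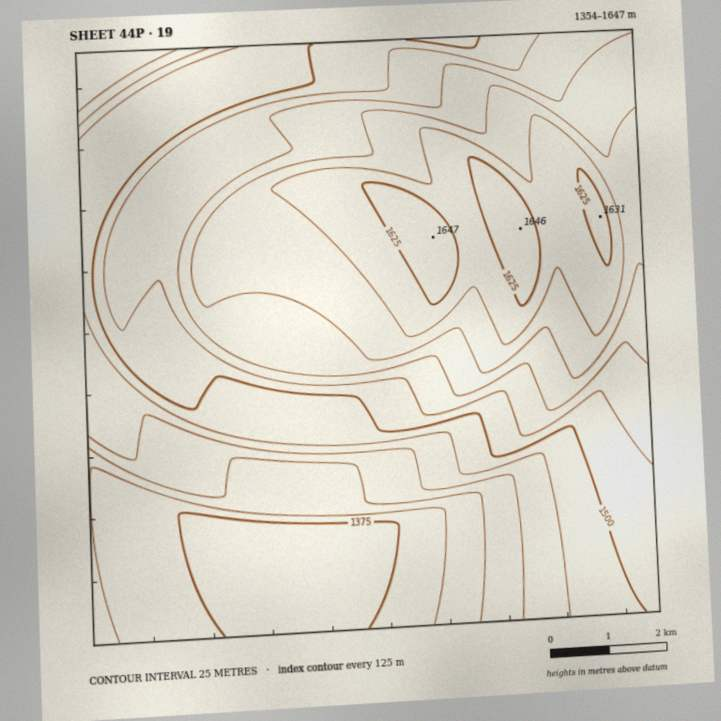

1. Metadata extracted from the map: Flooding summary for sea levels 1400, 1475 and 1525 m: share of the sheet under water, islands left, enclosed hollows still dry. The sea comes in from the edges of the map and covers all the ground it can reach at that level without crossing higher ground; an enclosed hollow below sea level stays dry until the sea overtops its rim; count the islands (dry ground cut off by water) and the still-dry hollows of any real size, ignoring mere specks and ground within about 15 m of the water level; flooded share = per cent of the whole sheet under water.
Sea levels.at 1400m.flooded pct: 13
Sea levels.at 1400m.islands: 0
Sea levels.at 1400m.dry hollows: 0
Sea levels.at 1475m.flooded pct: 29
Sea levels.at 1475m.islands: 0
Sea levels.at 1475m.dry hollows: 0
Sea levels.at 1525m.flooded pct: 52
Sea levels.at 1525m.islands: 0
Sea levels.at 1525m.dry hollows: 0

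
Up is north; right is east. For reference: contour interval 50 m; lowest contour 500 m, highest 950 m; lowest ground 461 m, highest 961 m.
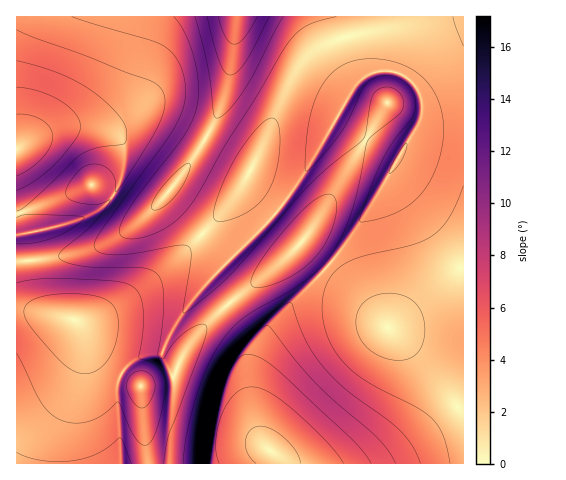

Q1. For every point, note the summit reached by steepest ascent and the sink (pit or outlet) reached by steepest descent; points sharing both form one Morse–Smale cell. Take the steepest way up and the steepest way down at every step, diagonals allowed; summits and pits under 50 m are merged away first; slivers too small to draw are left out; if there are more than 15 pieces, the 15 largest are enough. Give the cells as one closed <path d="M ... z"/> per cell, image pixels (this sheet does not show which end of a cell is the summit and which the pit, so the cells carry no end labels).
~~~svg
<path d="M459 16l-442 0-1 132 23-12 18-7 33-2 15 3 12 6 5 7 2 9-3 28-12 21-13 11-18 8-50 13-2 4 3 23 40-5 32-9 36-22 28-28 2 4 60 60-17 21 15 19 5 3 43-34 29-27 0-3-12-12-34-28-10-14 0-6 15-29 26-62 14-25 18-15 25-11z"/><path d="M463 266l-74 62-62-61-50 51-14 16-9 17-3 20 0 21 7 40 8 15 10 9 2 8 186-1z"/><path d="M463 16l-87 14-46 12-18 10-11 11-10 15-30 72-15 29 0 6 10 14 34 28 12 12-1 4 26 24 32-42 56-95 11-6 38-2z"/><path d="M165 196l-28 28-36 22-32 9-40 7 3 28 7 16 14 9 23 5 6 8 13 25 14 13 13 8 14-15 11-5 14-1 12 23 11-23 11-16 33-33-18-23 17-21-60-60z"/><path d="M463 122l-37 2-11 6-56 95-31 41 60 62 8-5 68-58z"/><path d="M22 310l-6 1 0 152 104 1-4-76 5-14-12-8-14-13-13-25-6-8z"/><path d="M90 127l-33 2-18 7-23 14 1 111 12-1-3-23 2-4 56-15 20-12 11-13 8-22 1-19-2-9-11-10z"/><path d="M173 376l-32 10 6 78 130-1-1-7-13-11-16-27-13-15-13-8-34-10z"/><path d="M229 304l-34 33-11 16-10 24 7 5 40 13 8 5 15 13 15 25-8-41 0-37 4-23z"/><path d="M301 244l-28 25-45 35 27 33-4 23 0 11 3-20 9-17 63-67z"/><path d="M123 374l-3 2-4 12 4 73 2 3 24 0-5-78z"/><path d="M161 353l-14 1-11 5-13 11-1 4 18 12 31-8 1-3z"/><path d="M28 261l-12 1 0 47 36 6-12-8-5-9z"/>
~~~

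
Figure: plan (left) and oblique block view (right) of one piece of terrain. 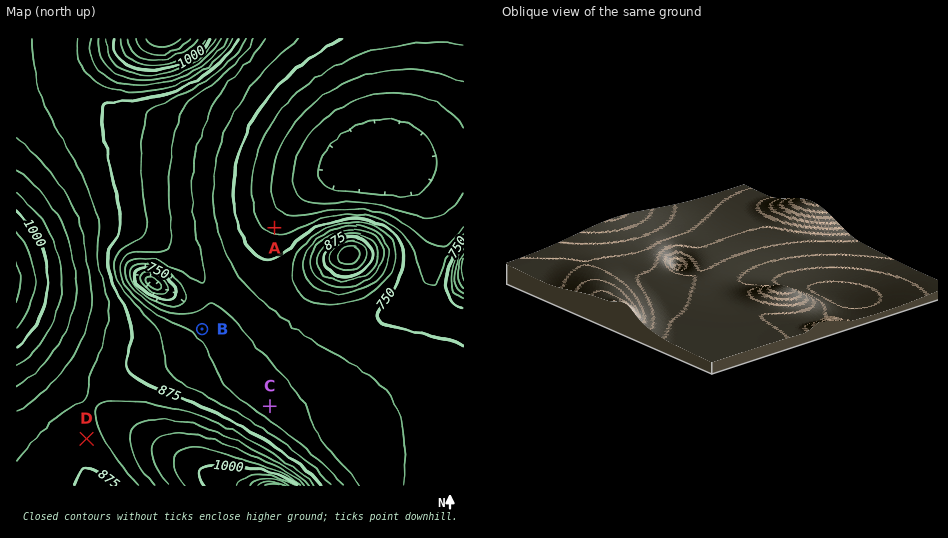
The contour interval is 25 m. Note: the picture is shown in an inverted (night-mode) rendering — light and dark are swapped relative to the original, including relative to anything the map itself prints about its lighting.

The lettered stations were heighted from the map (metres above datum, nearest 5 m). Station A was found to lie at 720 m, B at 815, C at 810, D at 890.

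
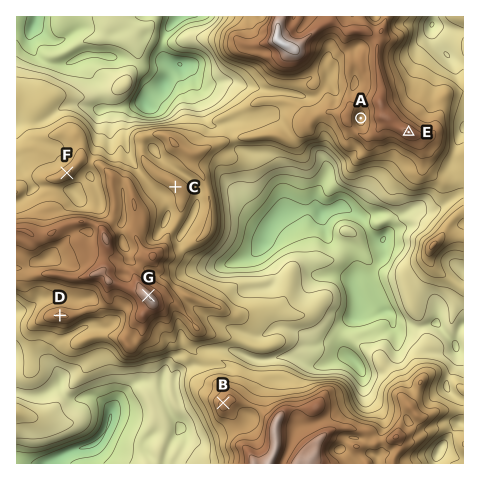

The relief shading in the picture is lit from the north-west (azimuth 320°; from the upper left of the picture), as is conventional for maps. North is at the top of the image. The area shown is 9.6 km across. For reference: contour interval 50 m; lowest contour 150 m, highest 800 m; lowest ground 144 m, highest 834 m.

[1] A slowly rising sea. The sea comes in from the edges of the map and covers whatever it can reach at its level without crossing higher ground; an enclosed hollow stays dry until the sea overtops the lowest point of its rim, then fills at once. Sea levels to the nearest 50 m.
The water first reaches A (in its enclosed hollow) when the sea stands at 650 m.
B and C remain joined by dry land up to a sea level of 450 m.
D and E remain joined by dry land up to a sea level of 500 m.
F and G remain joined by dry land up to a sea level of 550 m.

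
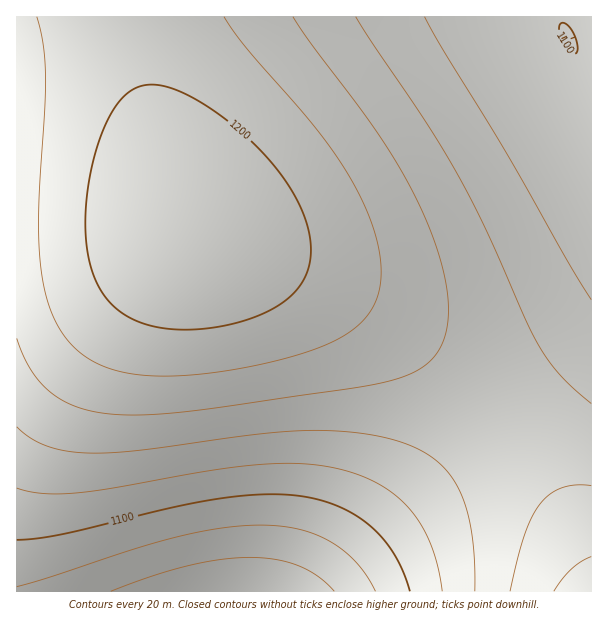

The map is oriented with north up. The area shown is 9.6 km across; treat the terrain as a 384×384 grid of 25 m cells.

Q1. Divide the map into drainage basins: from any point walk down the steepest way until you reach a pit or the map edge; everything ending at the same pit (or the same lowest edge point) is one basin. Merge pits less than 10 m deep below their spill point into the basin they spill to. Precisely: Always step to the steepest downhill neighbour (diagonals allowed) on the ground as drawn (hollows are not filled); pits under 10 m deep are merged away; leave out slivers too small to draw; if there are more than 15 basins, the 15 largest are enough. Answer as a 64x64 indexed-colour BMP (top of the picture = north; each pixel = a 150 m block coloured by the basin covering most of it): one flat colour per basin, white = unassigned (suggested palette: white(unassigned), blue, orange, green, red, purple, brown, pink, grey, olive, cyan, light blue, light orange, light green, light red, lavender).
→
<image width="64" height="64" href="data:image/bmp;base64,Qk12CAAAAAAAAHYAAAAoAAAAQAAAAEAAAAABAAQAAAAAAAAIAAATCwAAEwsAABAAAAAAAAAA////ALR3HwAOf/8ALKAsACgn1gC9Z5QAS1aMAMJ34wB/f38AIr28AM++FwDox64AeLv/AIrfmACWmP8A1bDFABERERERERERERERERERERERERERERERERERERERERERERERERERERERERERERERERERERERERERERERERERERERERERERERERERERERERERERERERERERERERERERERERERERERERERERERERERERERERERERERERERERERERERERERERERERERERERERERERERERERERERERERERERERIREREREREREREREREREREREREREREREREREREREREREhEREREREREREREREREREREREREREREREREREREREREiERERERERERERERERERERERERERERERERERERERERESIRERERERERERERERERERERERERERERERERERERERESIhERERERERERERERERERERERERERERERERERERERERIiERERERERERERERERERERERERERERERERERERERERIiIRERERERERERERERERERERERERERERERERERERERIiIhEREREREREREREREREREREREREREREREREREREREiIiEREREREREREREREREREREREREREREREREREREREiIiIREREREREREREREREREREREREREREREREREREREiIiIhEREREREREREREREREREREREREREREREREREREiIiIiERERERERERERERERERERERERERERERERERERESIiIiIRERERERERERERERERERERERERERERERERERESIiIiIhERERERERERERERERERERERERERERERERERESIiIiIiERERERERERERERERERERERERERERERERERESIiIiIiIRERERERERERERERERERERERERERERERERESIiIiIiIhERERERERERERERERERERERERERERERERESIiIiIiIiERERERERERERERERERERERERERERERERESIiIiIiIiIRERERERERERERERERERERERERERERERESIiIiIiIiIhERERERERERERERERERERERERERERERESIiIiIiIiIiERERERERERERERERERERERERERERERESIiIiIiIiIiIRERERERERERERERERERERERERERERESIiIiIiIiIiIhERERERERERERERERERERERERERERESIiIiIiIiIiIiEREREREREREREREREREREREREREREiIiIiIiIiIiIiIREREREREREREREREREREREREREREiIiIiIiIiIiIiIhEREREREREREREREREREREREREREiIiIiIiIiIiIiIiERERERERERERERERERERERERERIiIiIiIiIiIiIiIiIRERERERERERERERERERERERESIiIiIiIiIiIiIiIiIhERERERERERERERERERERERESIiIiIiIiIiIiIiIiIiEREREREREREREREREREREREiIiIiIiIiIiIiIiIiIiIRERERERERERERERERERESIiIiIiIiIiIiIiIiIiIiIhEREREREREREREREREREiIiIiIiIiIiIiIiIiIiIiIiERERERERERERERERESIiIiIiIiIiIiIiIiIiIiIiIiIREREREREREREREREiIiIiIiIiIiIiIiIiIiIiIiIiIhERERERERERERESIiIiIiIiIiIiIiIiIiIiIiIiIiIiEREREREREREREiIiIiIiIiIiIiIiIiIiIiIiIiIiIiIRERERERERERESIiIiIiIiIiIiIiIiIiIiIiIiIiIiIhERERERERERESIiIiIiIiIiIiIiIiIiIiIiIiIiIiIiERERERERERERIiIiIiIiIiIiIiIiIiIiIiIiIiIiIiIREREREREREREiIiIiIiIiIiIiIiIiIiIiIiIiIiIiIhEREREREREREiIiIiIiIiIiIiIiIiIiIiIiIiIiIiIiERERERERERESIiIiIiIiIiIiIiIiIiIiIiIiIiIiIiIRERERERERERIiIiIiIiIiIiIiIiIiIiIiIiIiIiIiIhERERERERERIiIiIiIiIiIiIiIiIiIiIiIiIiIiIiIiEREREREREREiIiIiIiIiIiIiIiIiIiIiIiIiIiIiIiIRERERERERESIiIiIiIiIiIiIiIiIiIiIiIiIiIiIiIhERERERERESIiIiIiIiIiIiIiIiIiIiIiIiIiIiIiIiERERERERERIiIiIiIiIiIiIiIiIiIiIiIiIiIiIiIiIREREREREREiIiIiIiIiIiIiIiIiIiIiIiIiIiIiIiIhEREREREREiIiIiIiIiIiIiIiIiIiIiIiIiIiIiIiIiERERERERESIiIiIiIiIiIiIiIiIiIiIiIiIiIiIiIiIRERERERERIiIiIiIiIiIiIiIiIiIiIiIiIiIiIiIiIhEREREREREiIiIiIiIiIiIiIiIiIiIiIiIiIiIiIiIiEREREREREiIiIiIiIiIiIiIiIiIiIiIiIiIiIiIiIiIRERERERESIiIiIiIiIiIiIiIiIiIiIiIiIiIiIiIiIhERERERERIiIiIiIiIiIiIiIiIiIiIiIiIiIiIiIiIiERERERERIiIiIiIiIiIiIiIiIiIiIiIiIiIiIiIiIiIREREREREiIiIiIiIiIiIiIiIiIiIiIiIiIiIiIiIiIhERERERESIiIiIiIiIiIiIiIiIiIiIiIiIiIiIiIiIi"/>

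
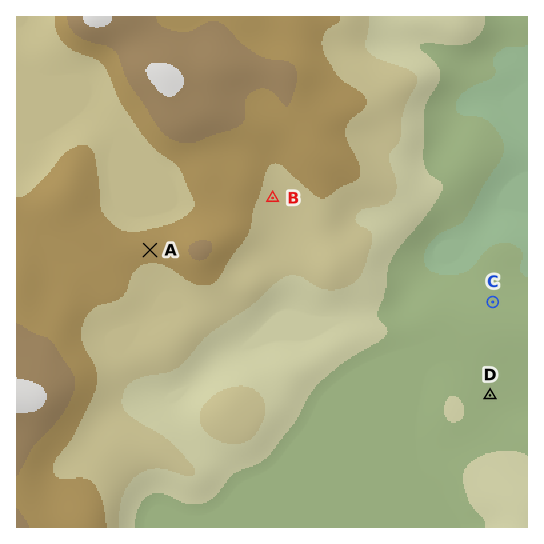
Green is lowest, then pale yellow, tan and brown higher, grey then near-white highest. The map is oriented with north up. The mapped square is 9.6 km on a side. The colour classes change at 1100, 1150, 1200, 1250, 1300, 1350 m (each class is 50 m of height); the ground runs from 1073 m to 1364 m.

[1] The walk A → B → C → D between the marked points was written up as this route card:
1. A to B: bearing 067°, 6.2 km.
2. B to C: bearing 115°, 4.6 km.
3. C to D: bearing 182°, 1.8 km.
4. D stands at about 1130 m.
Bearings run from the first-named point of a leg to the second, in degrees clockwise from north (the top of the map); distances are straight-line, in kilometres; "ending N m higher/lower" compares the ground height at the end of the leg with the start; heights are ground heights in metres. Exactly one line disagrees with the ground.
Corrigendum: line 1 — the distance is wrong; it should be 2.5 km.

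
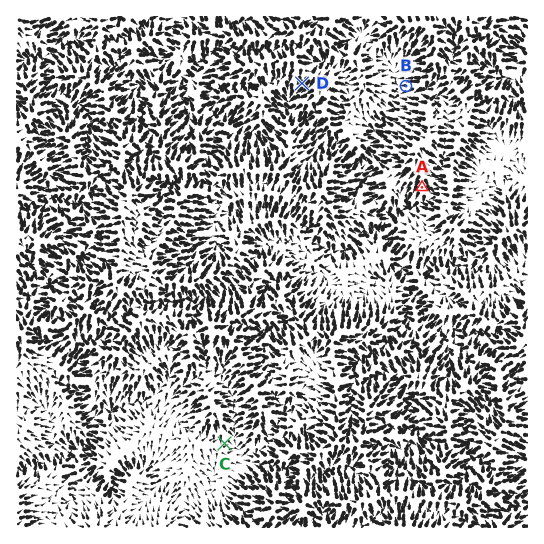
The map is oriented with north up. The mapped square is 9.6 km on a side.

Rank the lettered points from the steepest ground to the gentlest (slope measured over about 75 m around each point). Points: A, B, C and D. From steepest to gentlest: D A B C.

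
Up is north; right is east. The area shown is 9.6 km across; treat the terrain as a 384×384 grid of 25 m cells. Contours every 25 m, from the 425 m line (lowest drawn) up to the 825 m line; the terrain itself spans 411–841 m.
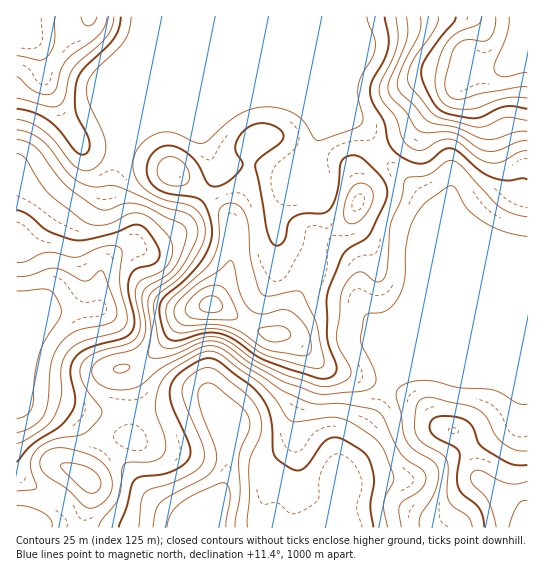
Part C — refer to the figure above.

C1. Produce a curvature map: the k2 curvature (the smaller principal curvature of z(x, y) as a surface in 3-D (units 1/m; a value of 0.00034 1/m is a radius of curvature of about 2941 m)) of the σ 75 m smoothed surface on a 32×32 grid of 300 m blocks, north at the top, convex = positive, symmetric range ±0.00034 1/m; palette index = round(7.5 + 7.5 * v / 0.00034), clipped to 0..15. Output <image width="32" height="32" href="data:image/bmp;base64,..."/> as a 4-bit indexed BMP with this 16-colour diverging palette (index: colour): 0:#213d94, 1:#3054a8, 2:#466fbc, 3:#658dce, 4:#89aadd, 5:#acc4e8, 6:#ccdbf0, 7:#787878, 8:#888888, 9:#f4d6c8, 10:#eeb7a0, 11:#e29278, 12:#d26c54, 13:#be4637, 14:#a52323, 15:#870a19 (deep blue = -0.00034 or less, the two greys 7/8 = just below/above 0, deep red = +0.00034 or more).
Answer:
<image width="32" height="32" href="data:image/bmp;base64,Qk12AgAAAAAAAHYAAAAoAAAAIAAAACAAAAABAAQAAAAAAAACAAATCwAAEwsAABAAAAAAAAAAlD0hAKhUMAC8b0YAzo1lAN2qiQDoxKwA8NvMAHh4eACIiIgAyNb0AKC37gB4kuIAVGzSADdGvgAjI6UAGQqHAJpzMkdjNwaXd3d0V4l0JXOVAFdFMwESZ3h3c1l2REWTEAW9YCVkAGhnZnNFM0endQeXuAGJmCCIVmV0VCEXuGUM2FAomakgd2h0RVVVEUdkB2MliZiIAUR4ZFZVeZdVRBEkZ3d3dRUUZUVWVHqqlVYzRDM0VWIhNFRERURnd2ZlNFRVVUIhEzMhNUZEZ2RFVTRXq7hQAAIRRnpWRkI1VndDV5qUMyACWGiHNEd3d3d3YlQ1MAVgAnyZlBRnd3d3d3REIAAocxJIq3Qld3d3d3d2UyEBjaq1I3ZGRFV3d3d3NGZxBViN1jJEVTN1R3d3d2M1YDQCVjRkRndDmDd3d3emRkA0ABQ2ZEeHU3cnd3d3dWhRAhEER2NWdlV3N3d3dleIdzEzAEhzR5VWVjZ3ZERXhmlgIgBqZEeCaWVUdkV4d1RoQmdBR1ZDIYyWVVVWiGU1ZkONkzV2R2FIhCQyNVZDSIQzn8I1VVVVZTAWMDVDI1m0M1lgV3eFNpcimSBnUTRok1QjEliZmERlJYQAR3NFRWJ3VGc0iYY2QhNDNmQ1V1Mld3d3dCIjd1FHVK2WNVulBnd3d3d3d3dRWISsdnVHYwB3d3d3d3d3cBWXaYWVZnVQB3d3d3d3d3MCeGuih5llhwJ3d3d3d3d1IiRqcWdmVK0Qd3d3d3d3dEVTAAFW"/>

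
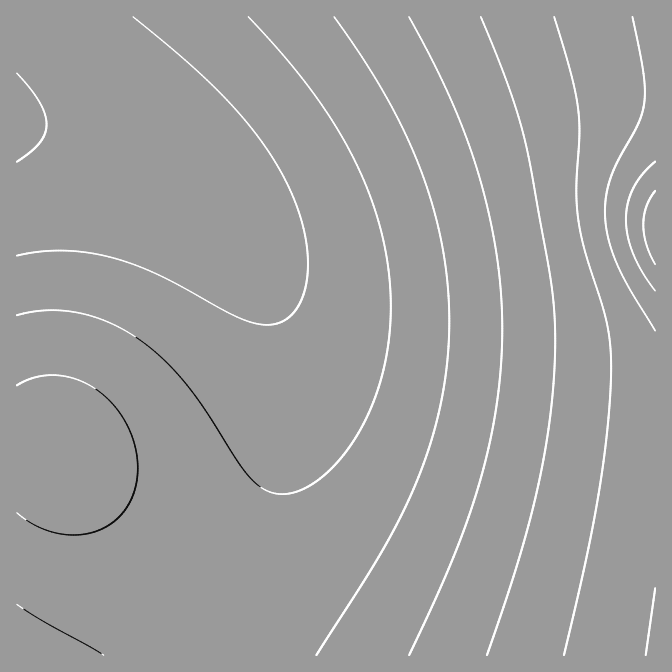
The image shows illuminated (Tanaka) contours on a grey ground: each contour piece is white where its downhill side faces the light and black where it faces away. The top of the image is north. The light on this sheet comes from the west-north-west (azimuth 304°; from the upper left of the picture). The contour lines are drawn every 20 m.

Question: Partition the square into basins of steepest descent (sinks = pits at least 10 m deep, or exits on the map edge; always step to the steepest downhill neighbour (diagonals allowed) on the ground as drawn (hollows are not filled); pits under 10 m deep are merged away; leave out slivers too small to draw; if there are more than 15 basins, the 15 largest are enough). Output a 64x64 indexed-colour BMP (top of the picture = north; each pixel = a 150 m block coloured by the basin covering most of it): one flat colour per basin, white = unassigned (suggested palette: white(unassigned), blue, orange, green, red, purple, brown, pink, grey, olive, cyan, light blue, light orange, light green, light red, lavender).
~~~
<image width="64" height="64" href="data:image/bmp;base64,Qk12CAAAAAAAAHYAAAAoAAAAQAAAAEAAAAABAAQAAAAAAAAIAAATCwAAEwsAABAAAAAAAAAA////ALR3HwAOf/8ALKAsACgn1gC9Z5QAS1aMAMJ34wB/f38AIr28AM++FwDox64AeLv/AIrfmACWmP8A1bDFACIiIiIiIiIiIiIiIiIhERERERERERERERERERERERERIiIiIiIiIiIiIiIiIhEREREREREREREREREREREREREiIiIiIiIiIiIiIiIRERERERERERERERERERERERERESIiIiIiIiIiIiIiIRERERERERERERERERERERERERERIiIiIiIiIiIiIiIREREREREREREREREREREREREREREiIiIiIiIiIiIiERERERERERERERERERERERERERERESIiIiIiIiIiIiERERERERERERERERERERERERERERERIiIiIiIiIiIiEREREREREREREREREREREREREREREREiIiIiIiIiIiERERERERERERERERERERERERERERERESIiIiIiIiIhERERERERERERERERERERERERERERERERIiIiIiIiIhEREREREREREREREREREREREREREREREREiIiIiIiIhERERERERERERERERERERERERERERERERESIiIiIiIhERERERERERERERERERERERERERERERERERIiIiIiIhEREREREREREREREREREREREREREREREREREiIiIiIhERERERERERERERERERERERERERERERERERESIiIiIhERERERERERERERERERERERERERERERERERERIiIiIhEREREREREREREREREREREREREREREREREREREiIiIhERERERERERERERERERERERERERERERERERERESIiIhERERERERERERERERERERERERERERERERERERERIiIhEREREREREREREREREREREREREREREREREREREREiIhERERERERERERERERERERERERERERERERERERERERERERERERERERERERERERERERERERERERERERERERERERERERERERERERERERERERERERERERERERERERERERERERERERERERERERERERERERERERERERERERERERERERERERERERERERERERERERERERERERERERERERERERERERERERERERERERERERERERERERERERERERERERERERERERERERERERERERERERERERERERERERERERERERERERERERERERERERERERERERERERERERERERERERERERERERERERERERERERERERERERERERERERERERERERERERERERERERERERERERERERERERERERERERERERERERERERERERERERERERERERERERERERERERERERERERERERERERERERERERERERERERERERERERERERERERERERERERERERERERERERERERERERERERERERERERERERERERERERERERERERERERERERERERERERERERERERERERERERERERERERERERERERERERERERERERERERERERERERERERERERERERERERERERERERERERERERERERERERERERERERERERERERERERERERERERERERERERERERERERERERERERERERERERERERERERERERERERERERERERERERERERERERERERERERERERERERERERERERERERERERERERERERERERERERERERERERERERERERERERERERERERERERERERERERERERERERERERERERERERERERERERERERERERERERERERERERERERERERERERERERERERERERERERERERERERERERERERERERERERERERERERERERERERERERERERERERERERERERERERERERERERERERERERERERERERERERERERERERERERERERERERERERERERERERERERERERERERERERERERERERERERERERERERERERERERERERERERERERERERERERERERERERERERERERERERERERERERERERERERERERERERERERERERERERERERERERERERERERERERERERERERERERERERERERERERERERERERERERERERERERERERERERERERERERERERERERERERERERERERERERERERERERERERERERERERERERERERERERERERERERERERERERERERERERERERERERERERERERERERERERERERERERERERERERERERERERERERERERERERERERERERERERERERERERERERERERERERERERERERERERERERERERERERERERERERERERERERERERERERERERERERERERERERERERERERERERERERERERERERERERERERERERERERERERERERERERERERERERERERERERERERERERERERERERERERERERERERERERERERERERERERERERERERERERERERERERERERERERERERERERERERERERERERERERERERERERERERERERERERERERERERERERERERERERERERERERERERERERERERERERERERERERERERERERERERERERERERERERERERERERERERERERERERERERERERERERERERERERERERERERERERERERERERERERERERERERERERERERERERERERERERERERERERERERERERERERERERERERER"/>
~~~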